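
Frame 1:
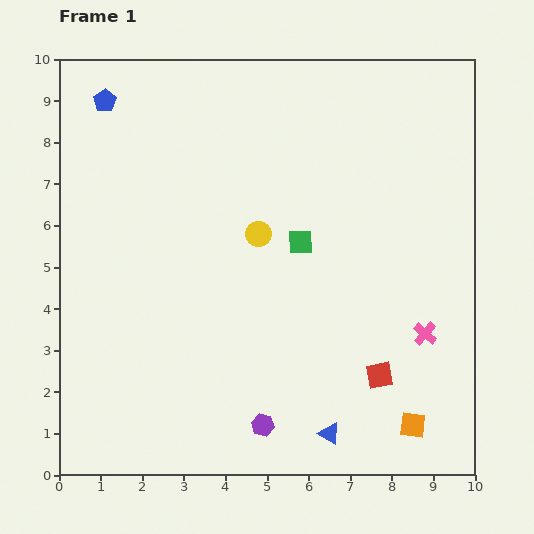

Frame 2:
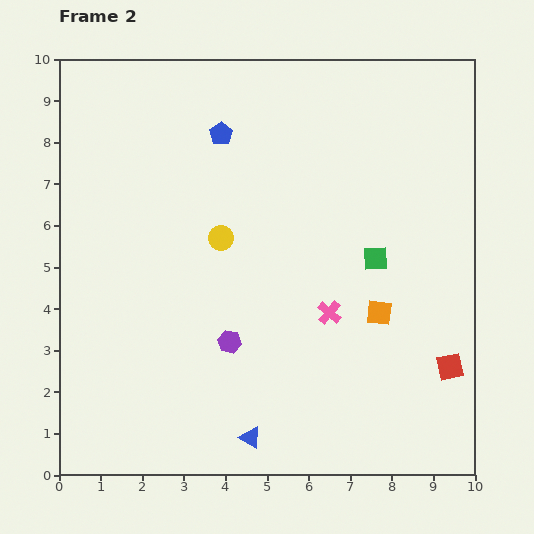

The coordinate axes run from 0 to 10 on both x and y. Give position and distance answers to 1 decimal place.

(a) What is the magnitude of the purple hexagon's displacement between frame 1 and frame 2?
2.2

The purple hexagon moved from (4.9, 1.2) to (4.1, 3.2), a distance of √(0.8² + 2.0²) ≈ 2.2.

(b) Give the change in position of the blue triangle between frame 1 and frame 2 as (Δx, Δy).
(-1.9, -0.1)

The blue triangle was at (6.5, 1.0) in frame 1 and (4.6, 0.9) in frame 2.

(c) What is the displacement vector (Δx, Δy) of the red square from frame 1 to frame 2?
(1.7, 0.2)

The red square was at (7.7, 2.4) in frame 1 and (9.4, 2.6) in frame 2.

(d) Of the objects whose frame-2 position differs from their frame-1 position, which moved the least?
the yellow circle

(moved 0.9)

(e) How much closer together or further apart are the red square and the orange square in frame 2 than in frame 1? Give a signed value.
+0.7

Distance in frame 1: 1.4. Distance in frame 2: 2.1.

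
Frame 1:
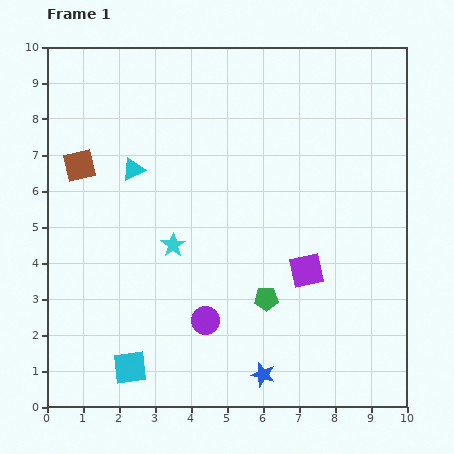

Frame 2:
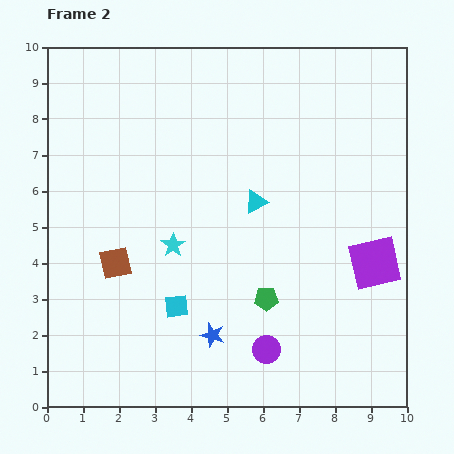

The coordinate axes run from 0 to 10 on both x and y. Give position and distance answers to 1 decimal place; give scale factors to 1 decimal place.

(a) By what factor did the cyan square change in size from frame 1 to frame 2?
0.7×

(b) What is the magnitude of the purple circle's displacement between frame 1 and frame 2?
1.9

The purple circle moved from (4.4, 2.4) to (6.1, 1.6), a distance of √(1.7² + 0.8²) ≈ 1.9.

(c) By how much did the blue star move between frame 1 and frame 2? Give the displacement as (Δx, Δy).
(-1.4, 1.1)

The blue star was at (6.0, 0.9) in frame 1 and (4.6, 2.0) in frame 2.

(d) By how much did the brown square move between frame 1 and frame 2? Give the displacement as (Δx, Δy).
(1.0, -2.7)

The brown square was at (0.9, 6.7) in frame 1 and (1.9, 4.0) in frame 2.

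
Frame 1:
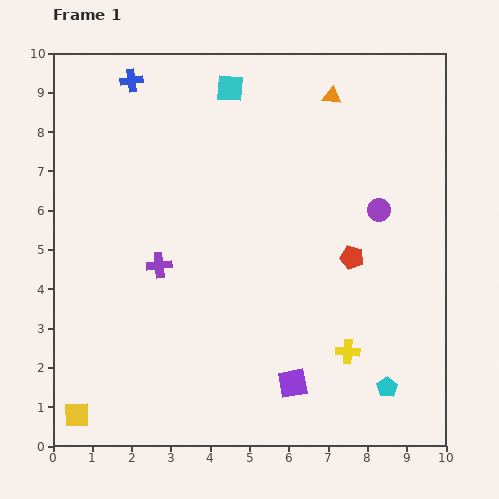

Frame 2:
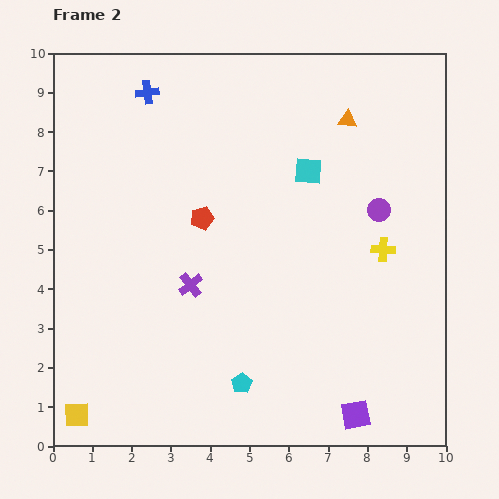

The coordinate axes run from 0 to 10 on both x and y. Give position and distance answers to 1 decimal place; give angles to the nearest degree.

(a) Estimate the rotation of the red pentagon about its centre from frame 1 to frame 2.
29° counter-clockwise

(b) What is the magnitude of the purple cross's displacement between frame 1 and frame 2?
0.9

The purple cross moved from (2.7, 4.6) to (3.5, 4.1), a distance of √(0.8² + 0.5²) ≈ 0.9.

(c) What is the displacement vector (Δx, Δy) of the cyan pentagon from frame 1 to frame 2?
(-3.7, 0.1)

The cyan pentagon was at (8.5, 1.5) in frame 1 and (4.8, 1.6) in frame 2.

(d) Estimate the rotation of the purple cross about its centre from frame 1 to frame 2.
33° counter-clockwise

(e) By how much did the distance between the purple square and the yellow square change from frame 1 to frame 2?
+1.5

Distance in frame 1: 5.6. Distance in frame 2: 7.1.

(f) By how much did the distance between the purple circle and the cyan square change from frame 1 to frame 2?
-2.8

Distance in frame 1: 4.9. Distance in frame 2: 2.1.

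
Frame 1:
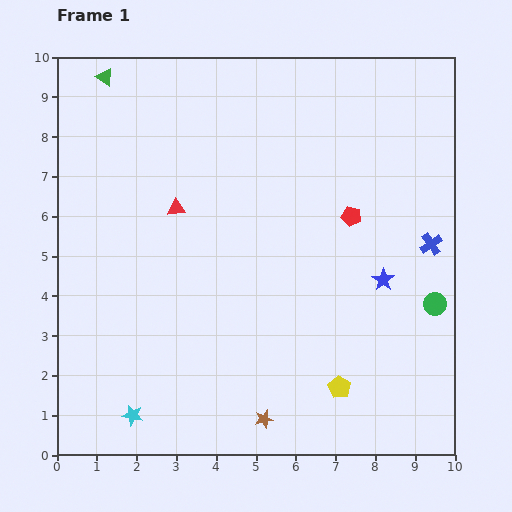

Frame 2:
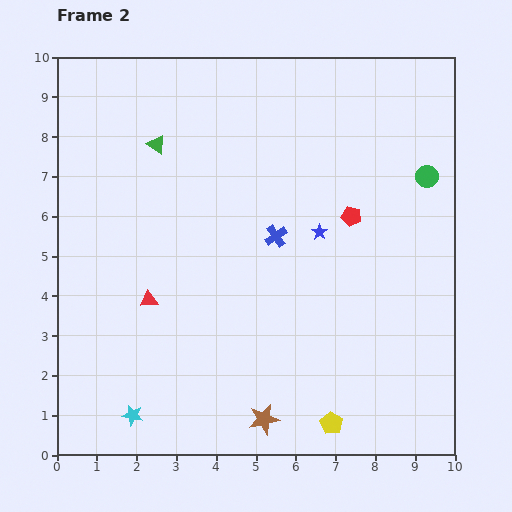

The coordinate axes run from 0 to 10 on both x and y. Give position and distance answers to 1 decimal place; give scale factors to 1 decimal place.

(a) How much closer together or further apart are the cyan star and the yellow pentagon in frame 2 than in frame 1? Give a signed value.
-0.2

Distance in frame 1: 5.2. Distance in frame 2: 5.0.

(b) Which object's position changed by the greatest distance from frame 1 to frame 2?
the blue cross

(moved 3.9; next 3.2)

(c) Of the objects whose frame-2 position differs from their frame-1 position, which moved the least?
the yellow pentagon

(moved 0.9)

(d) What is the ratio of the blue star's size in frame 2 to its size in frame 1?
0.7×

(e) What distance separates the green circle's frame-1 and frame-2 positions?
3.2

The green circle moved from (9.5, 3.8) to (9.3, 7.0), a distance of √(0.2² + 3.2²) ≈ 3.2.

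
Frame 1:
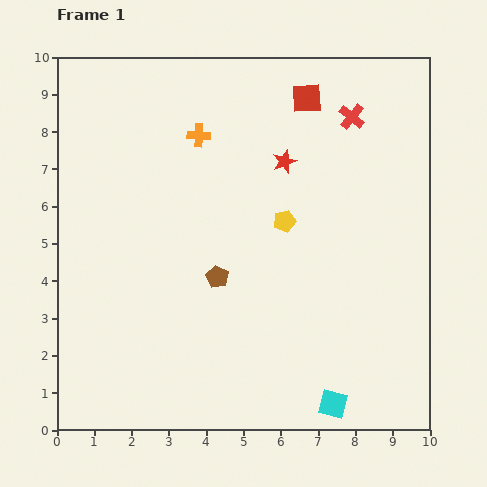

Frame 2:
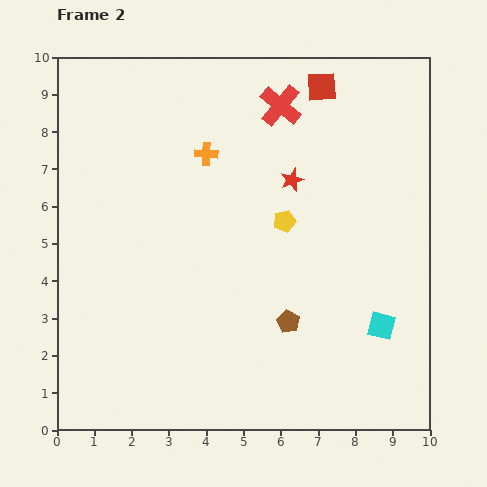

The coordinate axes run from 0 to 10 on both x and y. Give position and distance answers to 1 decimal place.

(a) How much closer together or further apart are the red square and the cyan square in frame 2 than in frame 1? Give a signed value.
-1.6

Distance in frame 1: 8.2. Distance in frame 2: 6.6.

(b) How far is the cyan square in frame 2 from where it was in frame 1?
2.5

The cyan square moved from (7.4, 0.7) to (8.7, 2.8), a distance of √(1.3² + 2.1²) ≈ 2.5.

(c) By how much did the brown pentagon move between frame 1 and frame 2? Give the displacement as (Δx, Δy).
(1.9, -1.2)

The brown pentagon was at (4.3, 4.1) in frame 1 and (6.2, 2.9) in frame 2.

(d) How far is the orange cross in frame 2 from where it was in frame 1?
0.5

The orange cross moved from (3.8, 7.9) to (4.0, 7.4), a distance of √(0.2² + 0.5²) ≈ 0.5.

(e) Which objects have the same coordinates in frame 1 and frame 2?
the yellow pentagon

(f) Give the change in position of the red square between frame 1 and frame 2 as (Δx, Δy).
(0.4, 0.3)

The red square was at (6.7, 8.9) in frame 1 and (7.1, 9.2) in frame 2.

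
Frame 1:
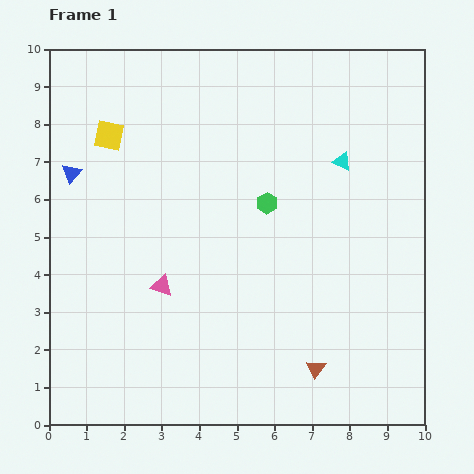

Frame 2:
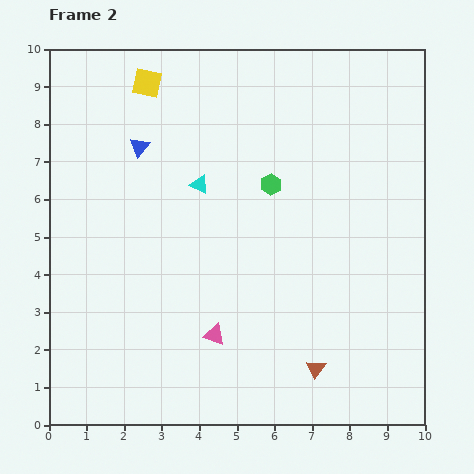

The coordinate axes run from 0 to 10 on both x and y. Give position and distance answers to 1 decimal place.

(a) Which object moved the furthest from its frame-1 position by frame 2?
the cyan triangle

(moved 3.8; next 1.9)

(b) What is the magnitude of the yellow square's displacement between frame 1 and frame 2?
1.7

The yellow square moved from (1.6, 7.7) to (2.6, 9.1), a distance of √(1.0² + 1.4²) ≈ 1.7.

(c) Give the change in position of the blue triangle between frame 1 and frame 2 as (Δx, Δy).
(1.8, 0.7)

The blue triangle was at (0.6, 6.7) in frame 1 and (2.4, 7.4) in frame 2.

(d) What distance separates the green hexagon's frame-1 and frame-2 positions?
0.5

The green hexagon moved from (5.8, 5.9) to (5.9, 6.4), a distance of √(0.1² + 0.5²) ≈ 0.5.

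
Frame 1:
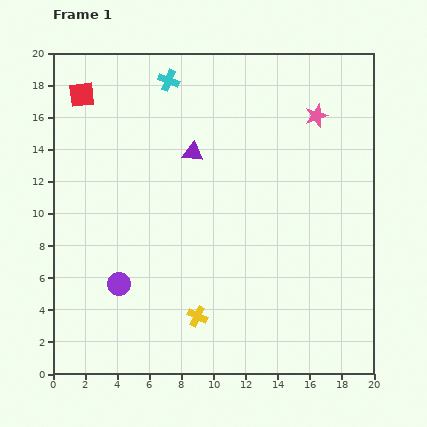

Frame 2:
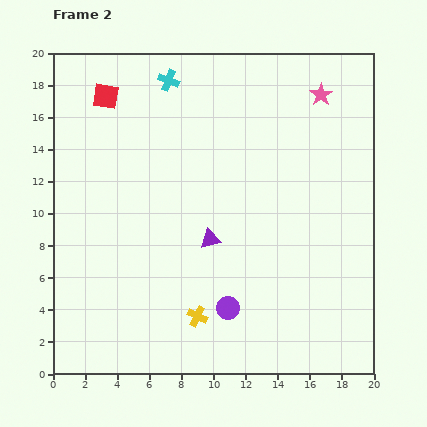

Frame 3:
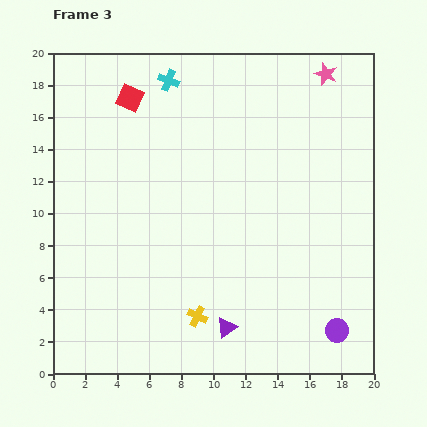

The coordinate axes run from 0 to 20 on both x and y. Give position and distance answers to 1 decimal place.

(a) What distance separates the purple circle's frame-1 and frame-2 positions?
7.0

The purple circle moved from (4.1, 5.6) to (10.9, 4.1), a distance of √(6.8² + 1.5²) ≈ 7.0.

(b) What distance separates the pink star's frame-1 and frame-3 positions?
2.7

The pink star moved from (16.4, 16.1) to (17.0, 18.7), a distance of √(0.6² + 2.6²) ≈ 2.7.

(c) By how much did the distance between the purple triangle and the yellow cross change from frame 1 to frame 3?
-8.3

Distance in frame 1: 10.2. Distance in frame 3: 1.9.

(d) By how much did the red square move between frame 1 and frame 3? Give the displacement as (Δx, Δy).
(3.0, -0.2)

The red square was at (1.8, 17.4) in frame 1 and (4.8, 17.2) in frame 3.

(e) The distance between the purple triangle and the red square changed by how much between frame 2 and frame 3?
+4.5

Distance in frame 2: 11.0. Distance in frame 3: 15.5.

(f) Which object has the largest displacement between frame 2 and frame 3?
the purple circle

(moved 6.9; next 5.6)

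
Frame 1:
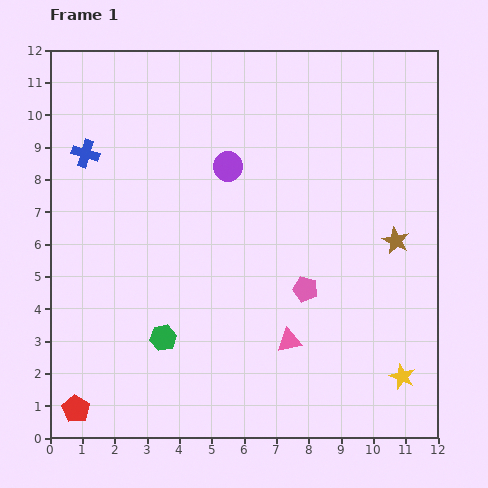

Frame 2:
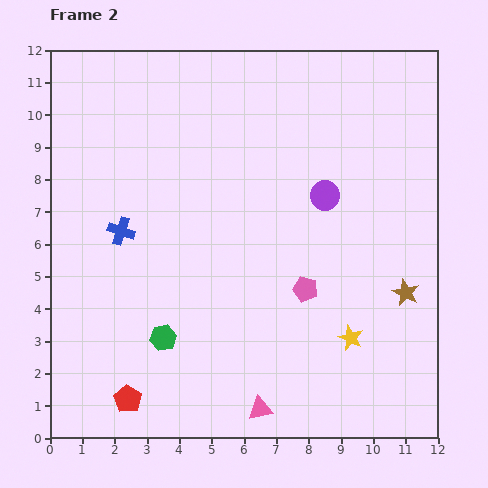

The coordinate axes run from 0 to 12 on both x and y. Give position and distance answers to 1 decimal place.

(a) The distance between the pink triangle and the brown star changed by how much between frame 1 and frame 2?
+1.3

Distance in frame 1: 4.5. Distance in frame 2: 5.8.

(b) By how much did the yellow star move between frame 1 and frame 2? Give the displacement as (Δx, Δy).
(-1.6, 1.2)

The yellow star was at (10.9, 1.9) in frame 1 and (9.3, 3.1) in frame 2.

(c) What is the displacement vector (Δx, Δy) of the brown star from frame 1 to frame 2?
(0.3, -1.6)

The brown star was at (10.7, 6.1) in frame 1 and (11.0, 4.5) in frame 2.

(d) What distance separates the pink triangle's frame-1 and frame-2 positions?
2.3

The pink triangle moved from (7.4, 3.0) to (6.5, 0.9), a distance of √(0.9² + 2.1²) ≈ 2.3.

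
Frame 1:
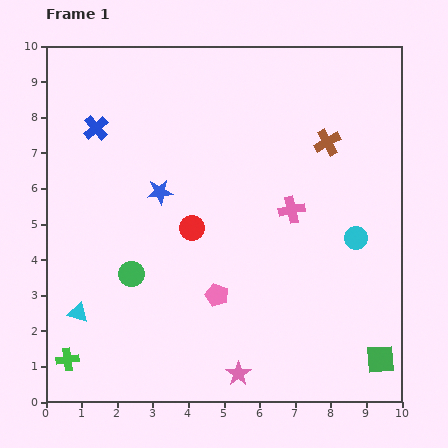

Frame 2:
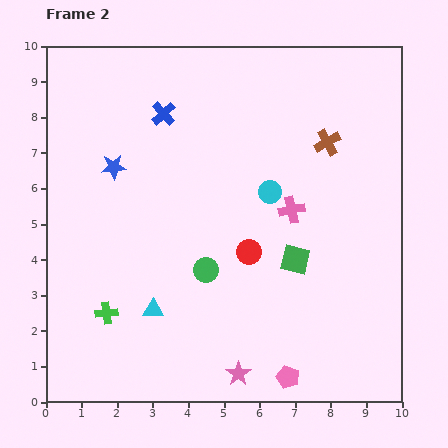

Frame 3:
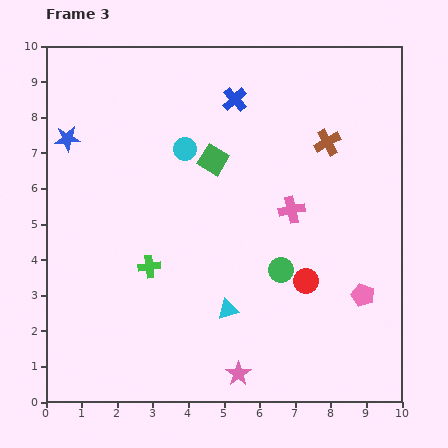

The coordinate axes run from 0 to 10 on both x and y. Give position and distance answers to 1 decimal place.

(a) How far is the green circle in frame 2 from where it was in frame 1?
2.1

The green circle moved from (2.4, 3.6) to (4.5, 3.7), a distance of √(2.1² + 0.1²) ≈ 2.1.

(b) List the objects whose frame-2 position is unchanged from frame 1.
the brown cross, the pink star, the pink cross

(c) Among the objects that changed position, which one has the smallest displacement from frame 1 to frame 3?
the blue star

(moved 3.0)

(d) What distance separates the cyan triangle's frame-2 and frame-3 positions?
2.1

The cyan triangle moved from (3.0, 2.6) to (5.1, 2.6), a distance of √(2.1² + 0.0²) ≈ 2.1.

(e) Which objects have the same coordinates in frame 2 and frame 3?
the brown cross, the pink star, the pink cross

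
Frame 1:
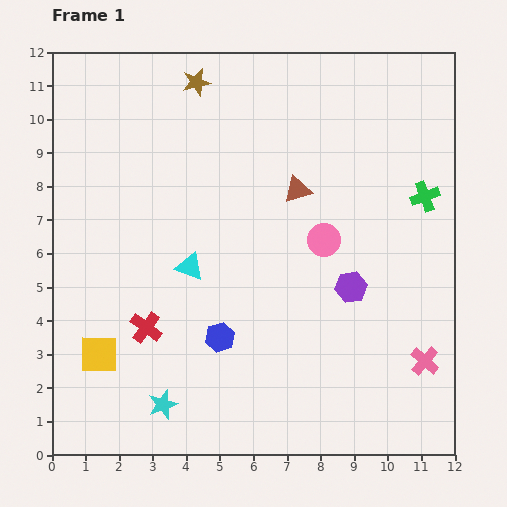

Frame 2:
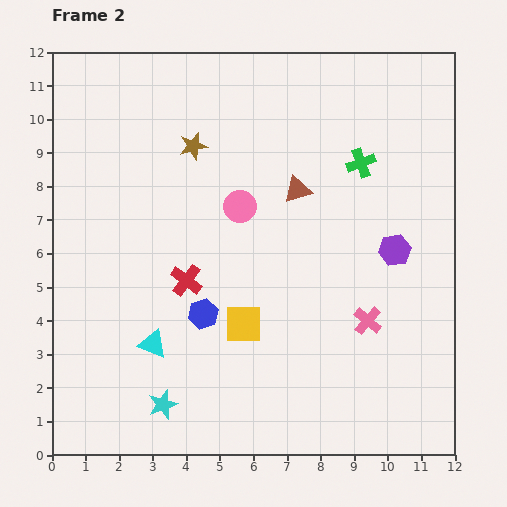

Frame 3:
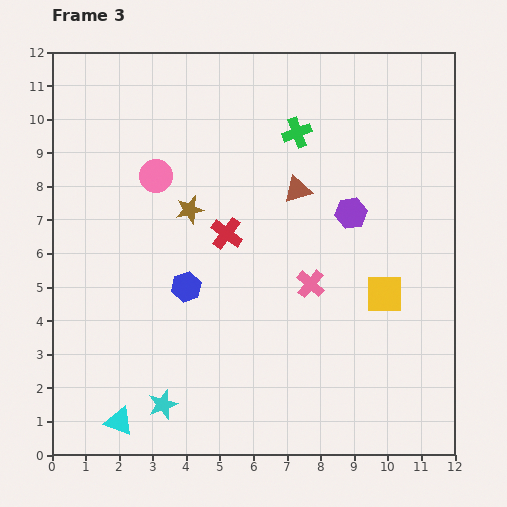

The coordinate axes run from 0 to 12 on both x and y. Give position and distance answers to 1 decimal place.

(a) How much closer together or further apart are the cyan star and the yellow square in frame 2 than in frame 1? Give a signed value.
+1.0

Distance in frame 1: 2.4. Distance in frame 2: 3.4.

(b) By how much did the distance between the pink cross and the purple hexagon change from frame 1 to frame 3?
-0.7

Distance in frame 1: 3.1. Distance in frame 3: 2.4.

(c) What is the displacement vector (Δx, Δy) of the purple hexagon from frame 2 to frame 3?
(-1.3, 1.1)

The purple hexagon was at (10.2, 6.1) in frame 2 and (8.9, 7.2) in frame 3.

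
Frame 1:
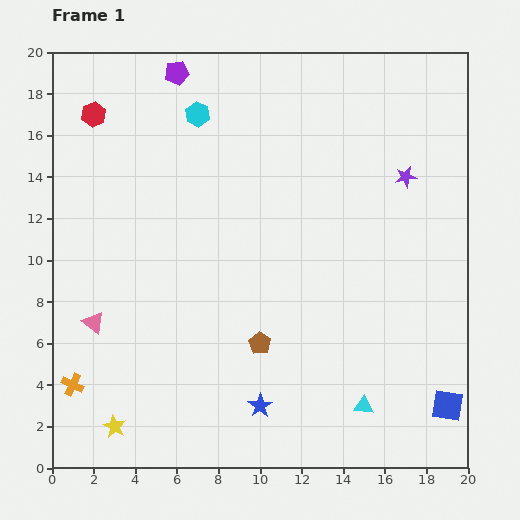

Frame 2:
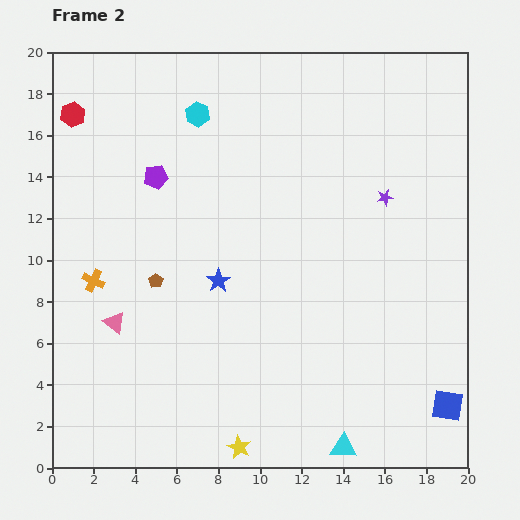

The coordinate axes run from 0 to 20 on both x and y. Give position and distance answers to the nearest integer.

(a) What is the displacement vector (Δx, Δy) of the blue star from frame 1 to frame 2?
(-2, 6)

The blue star was at (10, 3) in frame 1 and (8, 9) in frame 2.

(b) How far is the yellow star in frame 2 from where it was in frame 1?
6

The yellow star moved from (3, 2) to (9, 1), a distance of √(6² + 1²) ≈ 6.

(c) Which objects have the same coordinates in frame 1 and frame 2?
the cyan hexagon, the blue square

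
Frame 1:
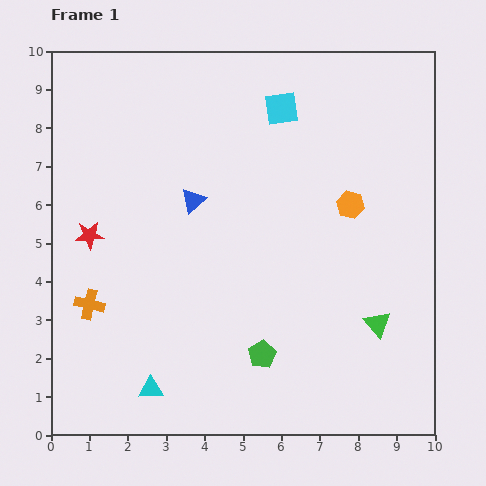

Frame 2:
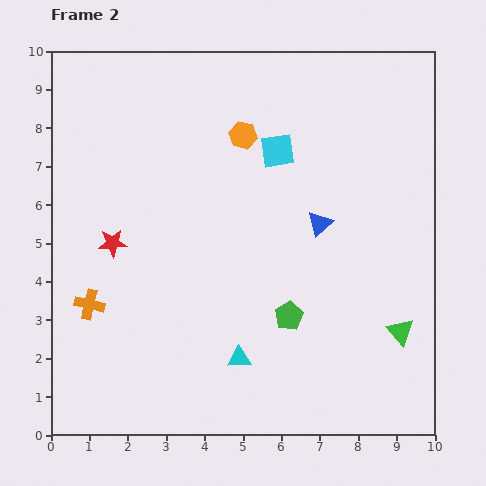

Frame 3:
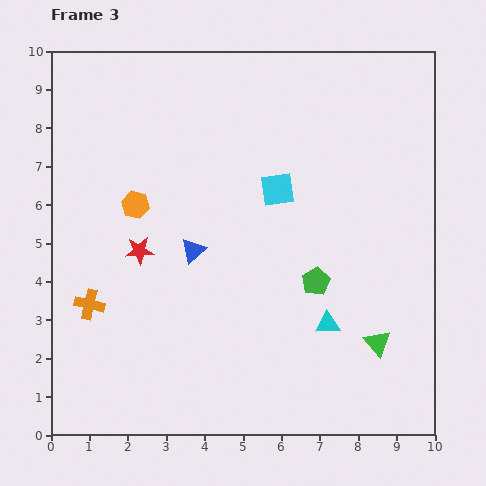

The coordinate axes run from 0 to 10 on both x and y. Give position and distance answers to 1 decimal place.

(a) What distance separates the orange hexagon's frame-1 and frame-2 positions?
3.3

The orange hexagon moved from (7.8, 6.0) to (5.0, 7.8), a distance of √(2.8² + 1.8²) ≈ 3.3.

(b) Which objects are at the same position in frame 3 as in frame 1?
the orange cross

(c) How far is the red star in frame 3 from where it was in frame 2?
0.7

The red star moved from (1.6, 5.0) to (2.3, 4.8), a distance of √(0.7² + 0.2²) ≈ 0.7.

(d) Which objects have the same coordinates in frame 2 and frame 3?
the orange cross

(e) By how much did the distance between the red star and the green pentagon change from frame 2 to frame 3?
-0.3

Distance in frame 2: 5.0. Distance in frame 3: 4.7.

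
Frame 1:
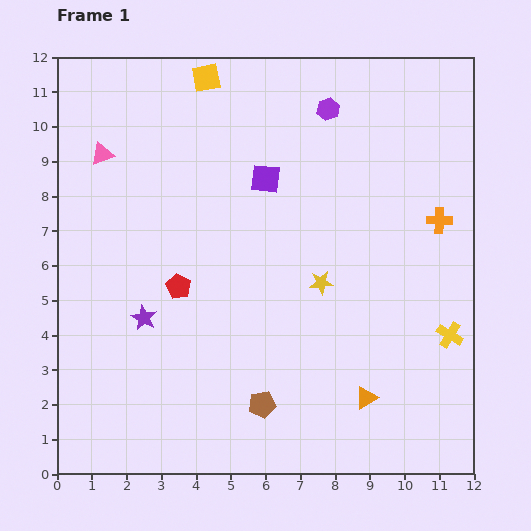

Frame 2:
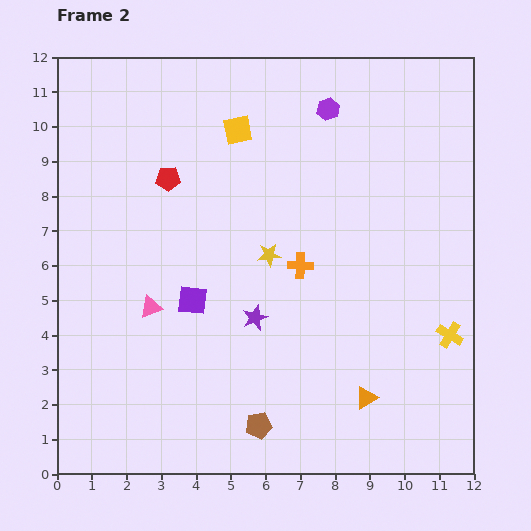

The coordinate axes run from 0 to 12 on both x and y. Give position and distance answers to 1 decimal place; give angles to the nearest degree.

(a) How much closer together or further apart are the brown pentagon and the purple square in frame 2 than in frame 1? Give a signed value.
-2.4

Distance in frame 1: 6.5. Distance in frame 2: 4.1.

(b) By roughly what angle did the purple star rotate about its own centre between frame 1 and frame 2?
22° clockwise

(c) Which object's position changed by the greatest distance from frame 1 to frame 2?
the pink triangle

(moved 4.6; next 4.2)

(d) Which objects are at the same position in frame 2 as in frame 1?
the orange triangle, the purple hexagon, the yellow cross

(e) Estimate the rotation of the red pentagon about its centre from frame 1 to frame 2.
30° counter-clockwise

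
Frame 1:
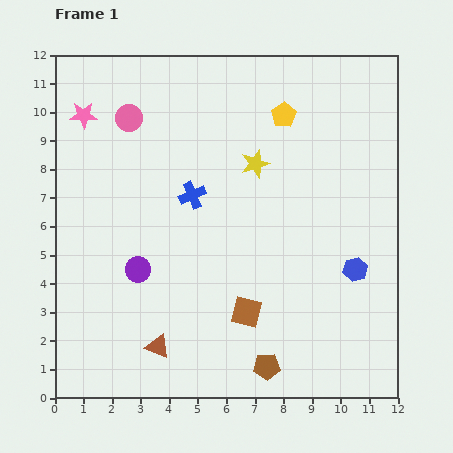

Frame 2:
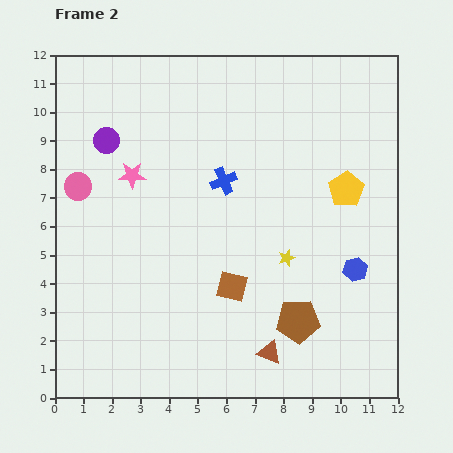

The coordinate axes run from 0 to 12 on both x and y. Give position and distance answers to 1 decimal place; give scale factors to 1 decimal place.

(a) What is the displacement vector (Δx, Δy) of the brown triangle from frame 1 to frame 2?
(3.9, -0.2)

The brown triangle was at (3.6, 1.8) in frame 1 and (7.5, 1.6) in frame 2.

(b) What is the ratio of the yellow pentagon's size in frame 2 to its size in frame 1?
1.4×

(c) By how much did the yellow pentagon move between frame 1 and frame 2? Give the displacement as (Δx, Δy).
(2.2, -2.6)

The yellow pentagon was at (8.0, 9.9) in frame 1 and (10.2, 7.3) in frame 2.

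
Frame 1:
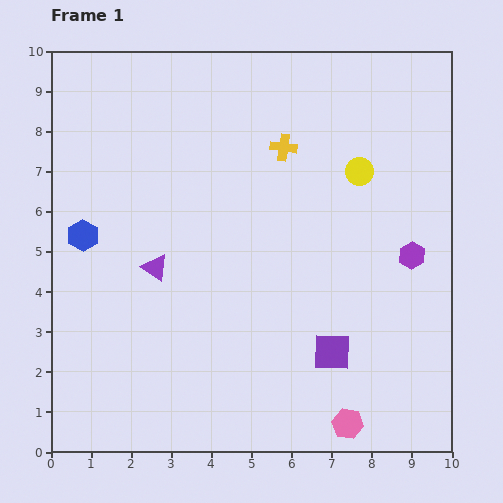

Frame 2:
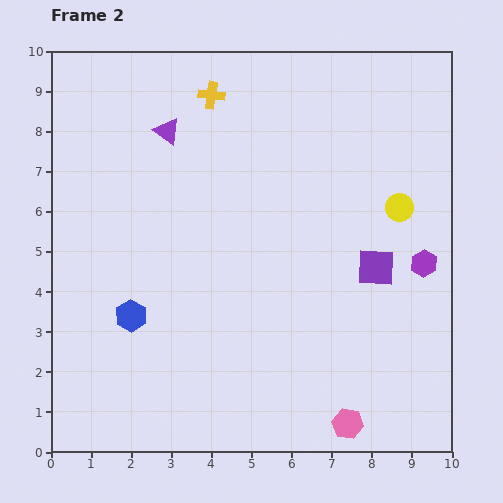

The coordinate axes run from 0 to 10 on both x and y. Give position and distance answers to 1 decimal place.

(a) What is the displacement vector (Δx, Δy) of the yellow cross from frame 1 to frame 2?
(-1.8, 1.3)

The yellow cross was at (5.8, 7.6) in frame 1 and (4.0, 8.9) in frame 2.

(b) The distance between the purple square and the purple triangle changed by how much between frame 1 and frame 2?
+1.3

Distance in frame 1: 4.9. Distance in frame 2: 6.2.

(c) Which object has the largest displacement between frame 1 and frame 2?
the purple triangle

(moved 3.4; next 2.4)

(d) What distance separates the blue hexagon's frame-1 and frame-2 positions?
2.3

The blue hexagon moved from (0.8, 5.4) to (2.0, 3.4), a distance of √(1.2² + 2.0²) ≈ 2.3.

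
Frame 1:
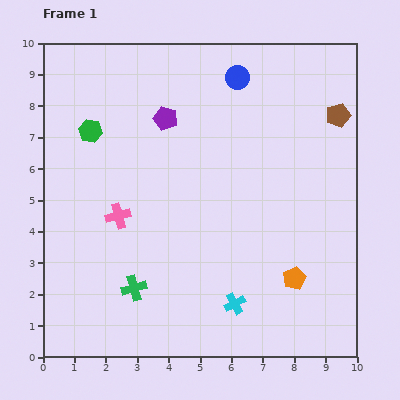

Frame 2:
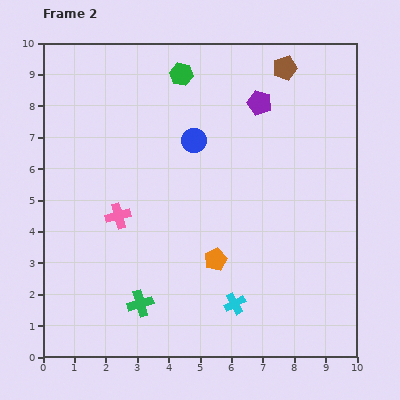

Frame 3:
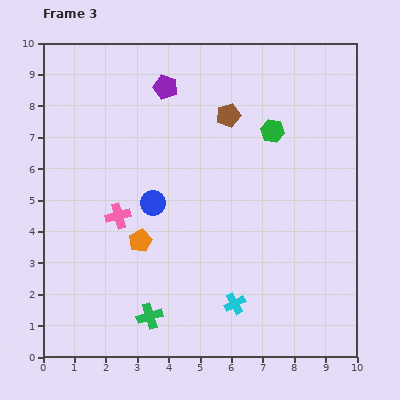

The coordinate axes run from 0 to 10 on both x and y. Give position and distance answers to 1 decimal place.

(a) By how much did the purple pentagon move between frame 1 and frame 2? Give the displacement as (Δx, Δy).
(3.0, 0.5)

The purple pentagon was at (3.9, 7.6) in frame 1 and (6.9, 8.1) in frame 2.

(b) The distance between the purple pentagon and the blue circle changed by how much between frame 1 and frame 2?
-0.2

Distance in frame 1: 2.6. Distance in frame 2: 2.4.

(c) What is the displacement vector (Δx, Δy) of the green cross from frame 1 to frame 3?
(0.5, -0.9)

The green cross was at (2.9, 2.2) in frame 1 and (3.4, 1.3) in frame 3.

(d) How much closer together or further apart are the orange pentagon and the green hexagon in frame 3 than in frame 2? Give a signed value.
-0.5

Distance in frame 2: 6.0. Distance in frame 3: 5.5.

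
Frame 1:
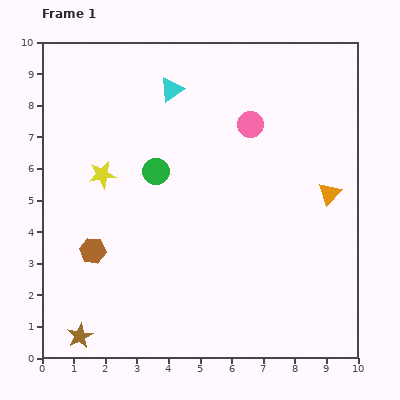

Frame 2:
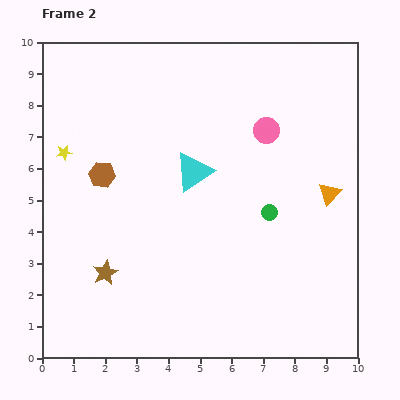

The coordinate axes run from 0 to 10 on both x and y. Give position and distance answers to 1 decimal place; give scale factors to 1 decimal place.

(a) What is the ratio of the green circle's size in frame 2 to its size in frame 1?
0.6×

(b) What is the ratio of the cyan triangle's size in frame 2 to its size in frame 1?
1.6×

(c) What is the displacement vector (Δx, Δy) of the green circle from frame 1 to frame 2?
(3.6, -1.3)

The green circle was at (3.6, 5.9) in frame 1 and (7.2, 4.6) in frame 2.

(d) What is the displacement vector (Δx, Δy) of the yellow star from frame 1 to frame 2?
(-1.2, 0.7)

The yellow star was at (1.9, 5.8) in frame 1 and (0.7, 6.5) in frame 2.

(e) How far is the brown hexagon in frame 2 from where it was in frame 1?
2.4

The brown hexagon moved from (1.6, 3.4) to (1.9, 5.8), a distance of √(0.3² + 2.4²) ≈ 2.4.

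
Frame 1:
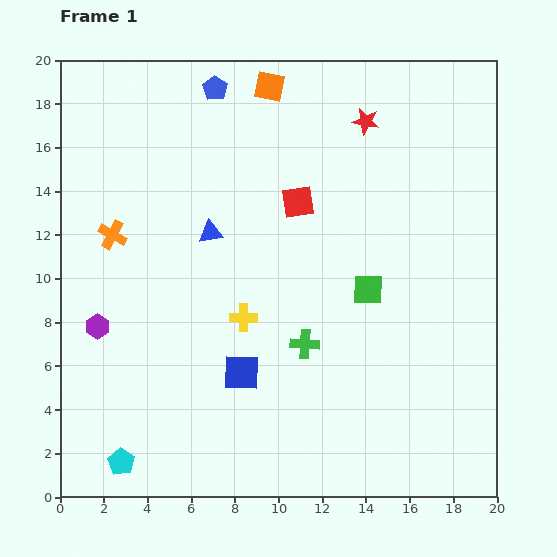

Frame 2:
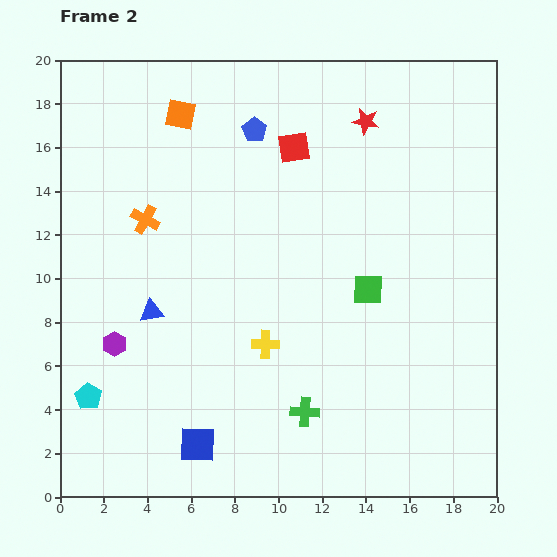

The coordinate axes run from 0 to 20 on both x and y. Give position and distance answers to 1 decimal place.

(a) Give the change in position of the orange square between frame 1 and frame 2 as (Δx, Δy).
(-4.1, -1.3)

The orange square was at (9.6, 18.8) in frame 1 and (5.5, 17.5) in frame 2.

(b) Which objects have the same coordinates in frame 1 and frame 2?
the green square, the red star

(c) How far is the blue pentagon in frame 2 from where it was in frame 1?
2.6

The blue pentagon moved from (7.1, 18.7) to (8.9, 16.8), a distance of √(1.8² + 1.9²) ≈ 2.6.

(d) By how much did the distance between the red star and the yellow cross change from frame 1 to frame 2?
+0.6

Distance in frame 1: 10.6. Distance in frame 2: 11.2.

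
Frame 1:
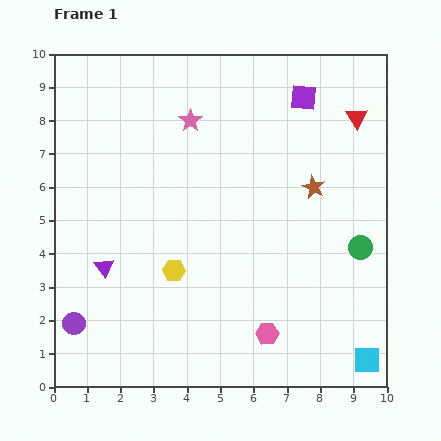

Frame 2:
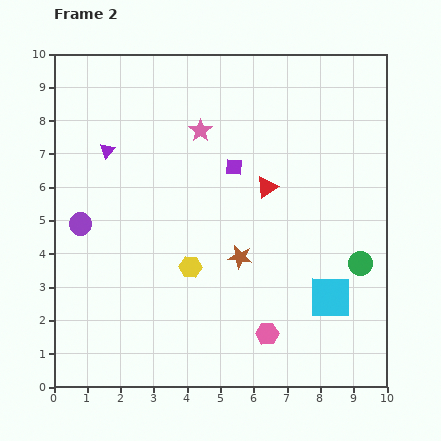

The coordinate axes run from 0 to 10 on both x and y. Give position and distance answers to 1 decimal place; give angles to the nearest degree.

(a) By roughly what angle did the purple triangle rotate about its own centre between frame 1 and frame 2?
17° clockwise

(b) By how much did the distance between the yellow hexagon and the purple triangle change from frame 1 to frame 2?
+2.2

Distance in frame 1: 2.1. Distance in frame 2: 4.3.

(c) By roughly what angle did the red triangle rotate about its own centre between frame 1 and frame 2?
29° clockwise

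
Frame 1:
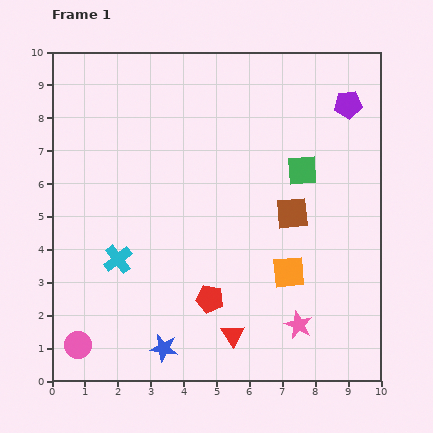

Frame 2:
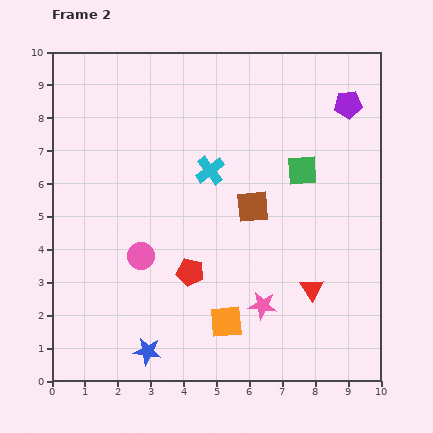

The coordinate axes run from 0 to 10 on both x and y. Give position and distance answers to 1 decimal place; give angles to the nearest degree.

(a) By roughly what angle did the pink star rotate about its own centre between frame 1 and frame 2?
18° counter-clockwise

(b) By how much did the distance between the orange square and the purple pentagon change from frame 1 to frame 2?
+2.2

Distance in frame 1: 5.4. Distance in frame 2: 7.6.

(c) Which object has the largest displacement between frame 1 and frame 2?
the cyan cross

(moved 3.9; next 3.3)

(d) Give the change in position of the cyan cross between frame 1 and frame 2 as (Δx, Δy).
(2.8, 2.7)

The cyan cross was at (2.0, 3.7) in frame 1 and (4.8, 6.4) in frame 2.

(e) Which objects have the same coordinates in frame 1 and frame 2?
the purple pentagon, the green square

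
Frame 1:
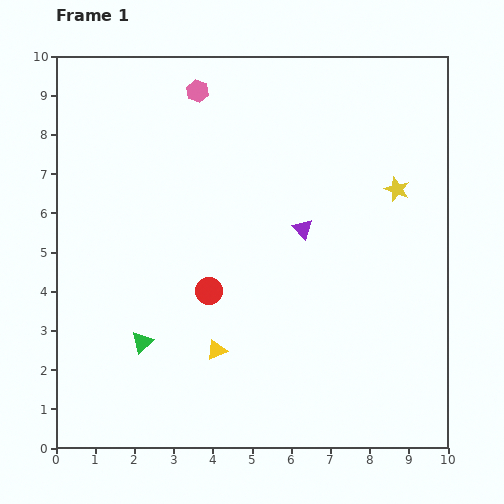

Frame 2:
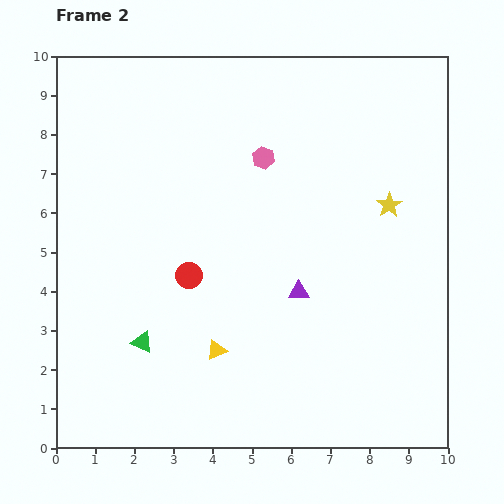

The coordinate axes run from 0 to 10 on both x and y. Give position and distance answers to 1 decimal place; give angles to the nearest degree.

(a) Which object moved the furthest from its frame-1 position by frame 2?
the pink hexagon

(moved 2.4; next 1.6)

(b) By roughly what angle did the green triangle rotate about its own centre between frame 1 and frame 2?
52° counter-clockwise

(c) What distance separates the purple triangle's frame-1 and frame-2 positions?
1.6

The purple triangle moved from (6.3, 5.6) to (6.2, 4.0), a distance of √(0.1² + 1.6²) ≈ 1.6.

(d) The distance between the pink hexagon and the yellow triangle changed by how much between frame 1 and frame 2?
-1.6

Distance in frame 1: 6.6. Distance in frame 2: 5.0.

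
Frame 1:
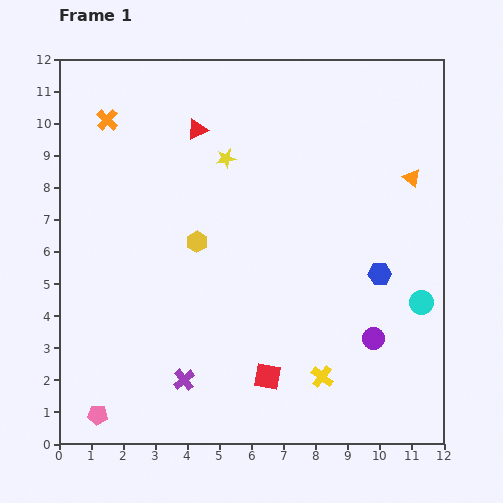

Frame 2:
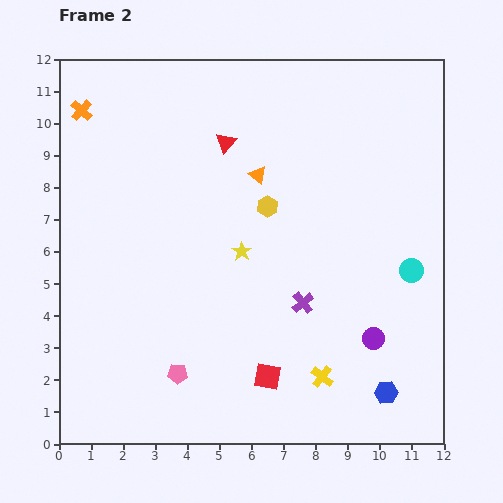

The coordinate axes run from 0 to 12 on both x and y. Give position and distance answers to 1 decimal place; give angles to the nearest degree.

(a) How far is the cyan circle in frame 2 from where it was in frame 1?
1.0

The cyan circle moved from (11.3, 4.4) to (11.0, 5.4), a distance of √(0.3² + 1.0²) ≈ 1.0.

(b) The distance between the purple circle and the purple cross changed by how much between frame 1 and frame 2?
-3.5

Distance in frame 1: 6.0. Distance in frame 2: 2.5.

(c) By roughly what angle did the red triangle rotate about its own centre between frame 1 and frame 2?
20° counter-clockwise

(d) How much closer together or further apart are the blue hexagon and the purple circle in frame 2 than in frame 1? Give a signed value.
-0.3

Distance in frame 1: 2.0. Distance in frame 2: 1.7.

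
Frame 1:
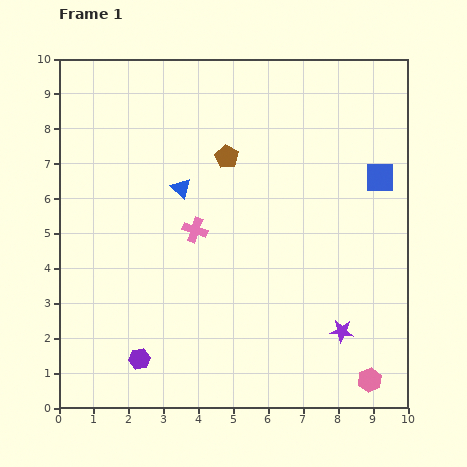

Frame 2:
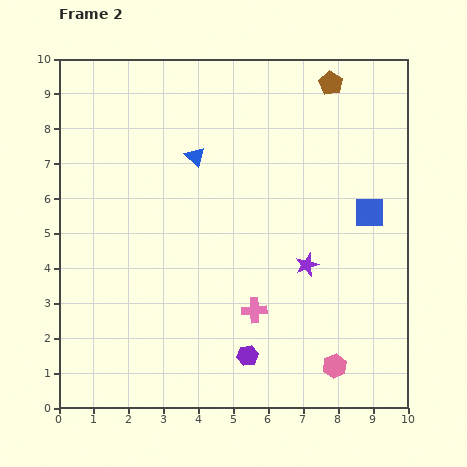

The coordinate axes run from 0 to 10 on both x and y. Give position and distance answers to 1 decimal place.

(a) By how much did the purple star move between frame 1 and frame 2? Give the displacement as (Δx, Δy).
(-1.0, 1.9)

The purple star was at (8.1, 2.2) in frame 1 and (7.1, 4.1) in frame 2.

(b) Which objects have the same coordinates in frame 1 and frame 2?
none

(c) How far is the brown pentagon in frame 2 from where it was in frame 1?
3.7

The brown pentagon moved from (4.8, 7.2) to (7.8, 9.3), a distance of √(3.0² + 2.1²) ≈ 3.7.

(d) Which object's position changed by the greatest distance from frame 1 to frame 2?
the brown pentagon

(moved 3.7; next 3.1)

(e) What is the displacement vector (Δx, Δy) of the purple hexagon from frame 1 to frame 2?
(3.1, 0.1)

The purple hexagon was at (2.3, 1.4) in frame 1 and (5.4, 1.5) in frame 2.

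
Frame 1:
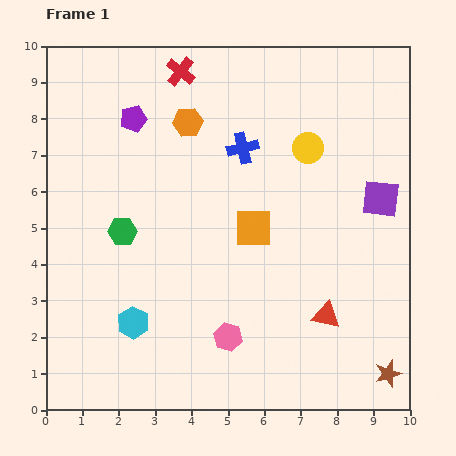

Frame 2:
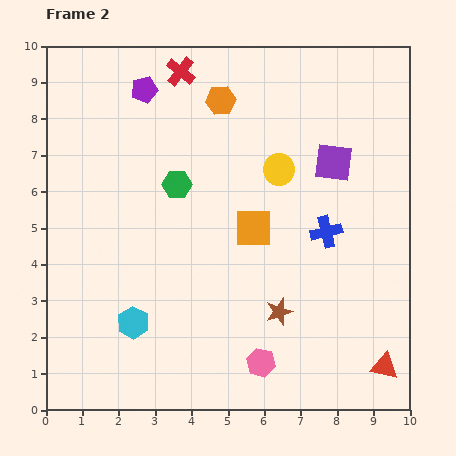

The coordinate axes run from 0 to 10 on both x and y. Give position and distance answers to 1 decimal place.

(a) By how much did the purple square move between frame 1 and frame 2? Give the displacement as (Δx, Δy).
(-1.3, 1.0)

The purple square was at (9.2, 5.8) in frame 1 and (7.9, 6.8) in frame 2.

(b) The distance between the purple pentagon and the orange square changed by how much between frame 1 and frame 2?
+0.3

Distance in frame 1: 4.5. Distance in frame 2: 4.8.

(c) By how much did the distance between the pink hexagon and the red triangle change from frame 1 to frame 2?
+0.6

Distance in frame 1: 2.8. Distance in frame 2: 3.4.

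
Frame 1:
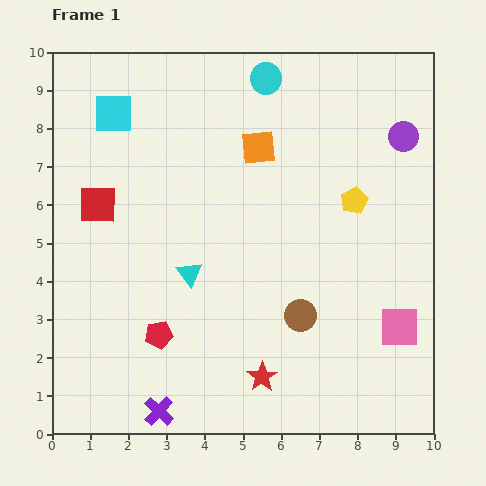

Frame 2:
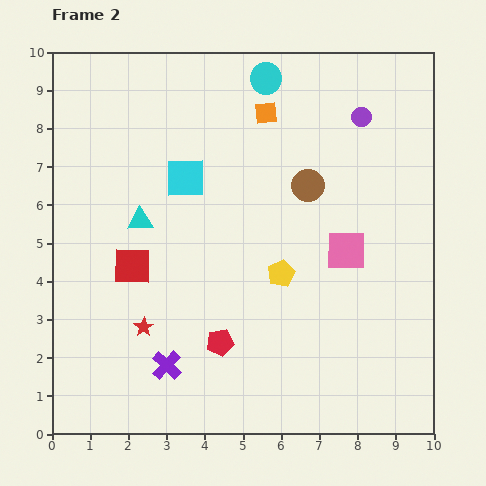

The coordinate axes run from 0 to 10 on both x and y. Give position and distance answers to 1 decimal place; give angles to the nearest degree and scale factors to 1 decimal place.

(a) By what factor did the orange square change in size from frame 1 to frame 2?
0.7×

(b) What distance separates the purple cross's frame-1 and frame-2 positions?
1.2

The purple cross moved from (2.8, 0.6) to (3.0, 1.8), a distance of √(0.2² + 1.2²) ≈ 1.2.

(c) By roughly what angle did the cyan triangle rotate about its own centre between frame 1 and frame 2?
55° counter-clockwise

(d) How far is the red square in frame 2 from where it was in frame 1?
1.8

The red square moved from (1.2, 6.0) to (2.1, 4.4), a distance of √(0.9² + 1.6²) ≈ 1.8.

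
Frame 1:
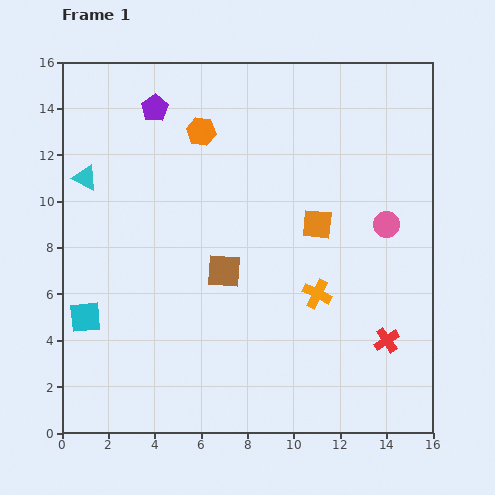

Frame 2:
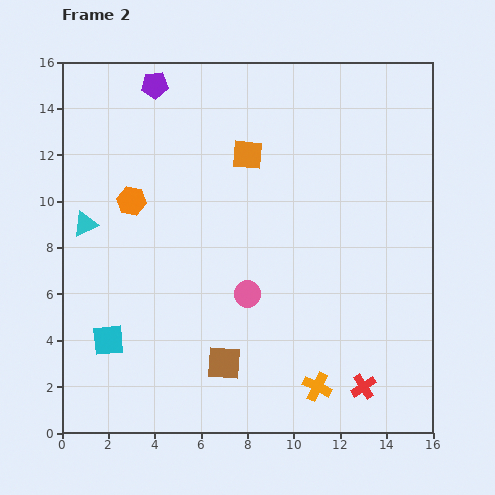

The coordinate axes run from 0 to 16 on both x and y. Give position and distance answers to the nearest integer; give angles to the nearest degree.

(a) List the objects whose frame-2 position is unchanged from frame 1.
none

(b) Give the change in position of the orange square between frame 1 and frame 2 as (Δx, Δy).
(-3, 3)

The orange square was at (11, 9) in frame 1 and (8, 12) in frame 2.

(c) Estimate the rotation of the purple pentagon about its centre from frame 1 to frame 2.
30° clockwise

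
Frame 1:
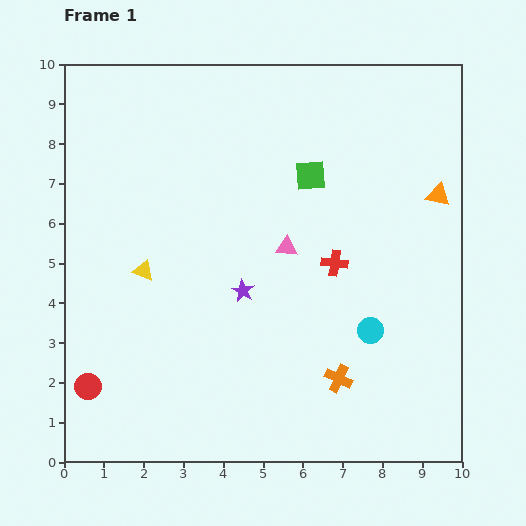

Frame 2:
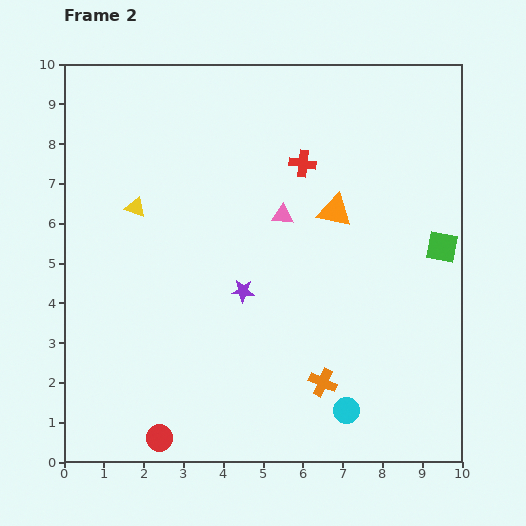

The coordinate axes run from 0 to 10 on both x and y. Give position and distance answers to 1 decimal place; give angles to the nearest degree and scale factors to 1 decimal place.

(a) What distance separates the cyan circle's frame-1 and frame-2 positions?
2.1

The cyan circle moved from (7.7, 3.3) to (7.1, 1.3), a distance of √(0.6² + 2.0²) ≈ 2.1.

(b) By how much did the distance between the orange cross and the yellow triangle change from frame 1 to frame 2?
+0.8

Distance in frame 1: 5.6. Distance in frame 2: 6.4.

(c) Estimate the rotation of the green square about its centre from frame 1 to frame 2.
16° clockwise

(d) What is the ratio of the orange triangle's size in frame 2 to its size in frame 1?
1.4×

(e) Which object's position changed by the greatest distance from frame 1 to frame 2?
the green square

(moved 3.8; next 2.6)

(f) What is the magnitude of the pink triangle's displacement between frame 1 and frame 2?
0.8

The pink triangle moved from (5.6, 5.4) to (5.5, 6.2), a distance of √(0.1² + 0.8²) ≈ 0.8.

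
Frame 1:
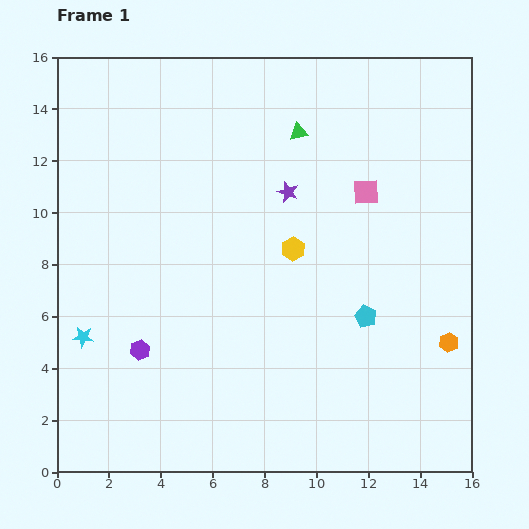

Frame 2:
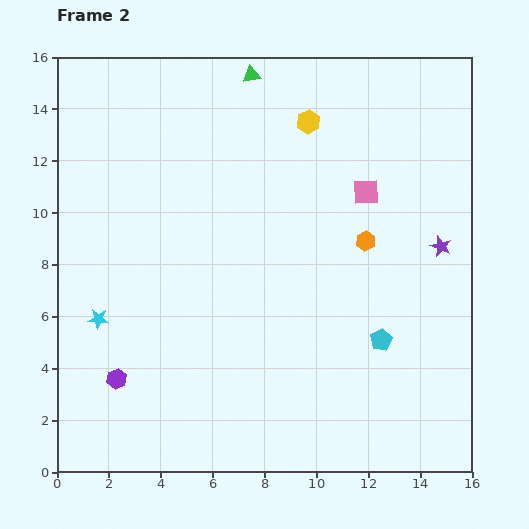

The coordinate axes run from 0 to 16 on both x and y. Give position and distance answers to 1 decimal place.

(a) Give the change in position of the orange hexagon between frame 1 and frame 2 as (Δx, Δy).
(-3.2, 3.9)

The orange hexagon was at (15.1, 5.0) in frame 1 and (11.9, 8.9) in frame 2.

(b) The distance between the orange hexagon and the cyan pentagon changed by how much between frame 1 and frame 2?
+0.4

Distance in frame 1: 3.4. Distance in frame 2: 3.8.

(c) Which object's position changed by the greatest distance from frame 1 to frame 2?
the purple star

(moved 6.3; next 5.0)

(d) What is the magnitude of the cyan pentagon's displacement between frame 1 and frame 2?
1.1

The cyan pentagon moved from (11.9, 6.0) to (12.5, 5.1), a distance of √(0.6² + 0.9²) ≈ 1.1.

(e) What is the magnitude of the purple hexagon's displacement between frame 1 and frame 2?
1.4

The purple hexagon moved from (3.2, 4.7) to (2.3, 3.6), a distance of √(0.9² + 1.1²) ≈ 1.4.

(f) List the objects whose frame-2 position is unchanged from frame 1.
the pink square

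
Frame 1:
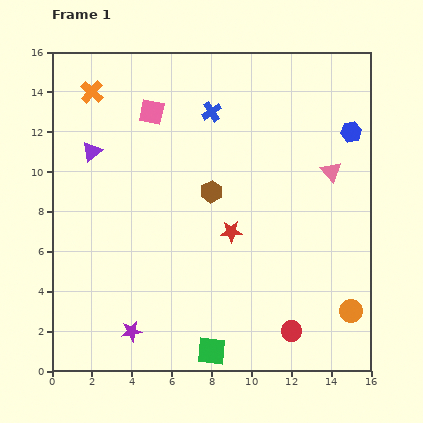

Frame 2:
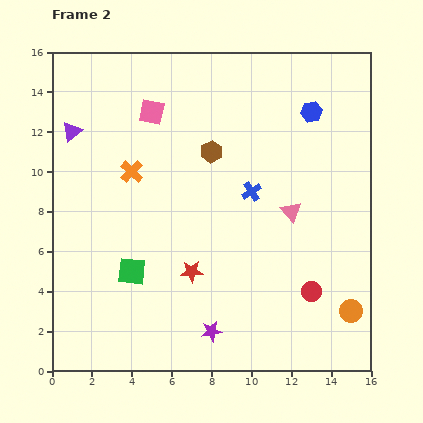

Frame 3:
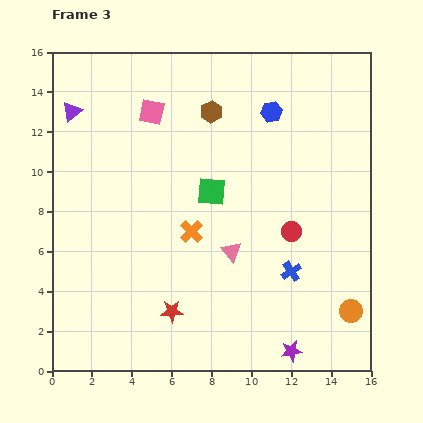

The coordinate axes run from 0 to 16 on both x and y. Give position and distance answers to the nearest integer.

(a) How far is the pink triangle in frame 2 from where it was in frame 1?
3

The pink triangle moved from (14, 10) to (12, 8), a distance of √(2² + 2²) ≈ 3.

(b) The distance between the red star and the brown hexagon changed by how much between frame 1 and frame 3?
+8

Distance in frame 1: 2. Distance in frame 3: 10.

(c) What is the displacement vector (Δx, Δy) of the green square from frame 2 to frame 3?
(4, 4)

The green square was at (4, 5) in frame 2 and (8, 9) in frame 3.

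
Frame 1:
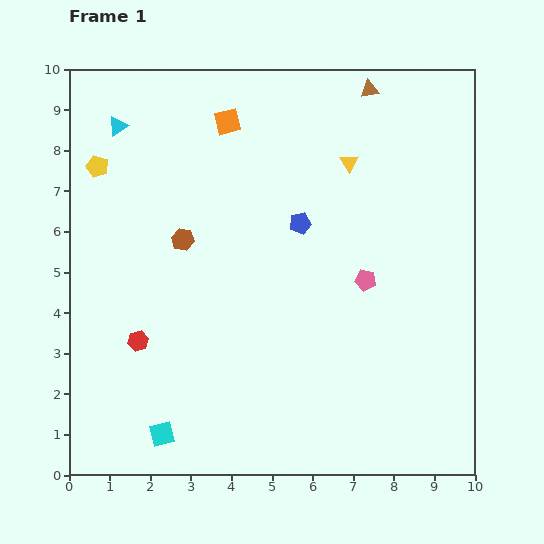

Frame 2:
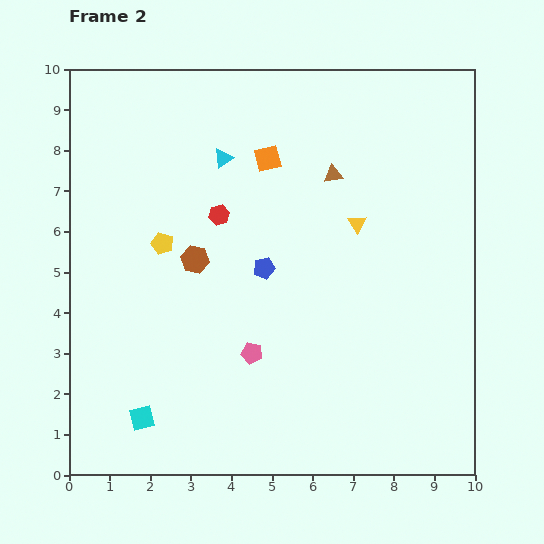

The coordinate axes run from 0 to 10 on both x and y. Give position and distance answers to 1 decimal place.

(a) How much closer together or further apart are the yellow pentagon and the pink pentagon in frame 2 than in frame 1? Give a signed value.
-3.7

Distance in frame 1: 7.2. Distance in frame 2: 3.5.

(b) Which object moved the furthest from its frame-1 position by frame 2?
the red hexagon

(moved 3.7; next 3.3)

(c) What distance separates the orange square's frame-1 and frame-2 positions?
1.3

The orange square moved from (3.9, 8.7) to (4.9, 7.8), a distance of √(1.0² + 0.9²) ≈ 1.3.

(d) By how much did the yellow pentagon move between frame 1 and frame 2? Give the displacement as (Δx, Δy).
(1.6, -1.9)

The yellow pentagon was at (0.7, 7.6) in frame 1 and (2.3, 5.7) in frame 2.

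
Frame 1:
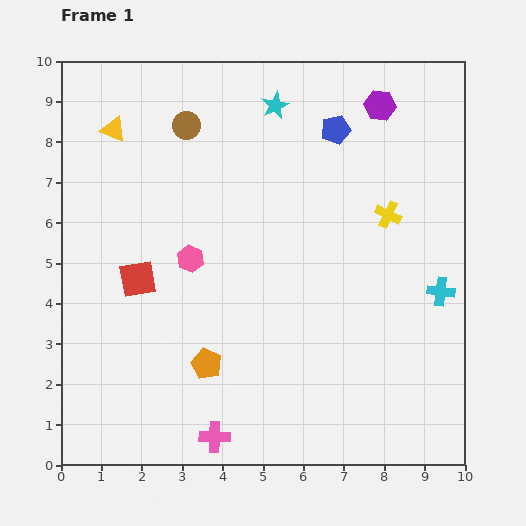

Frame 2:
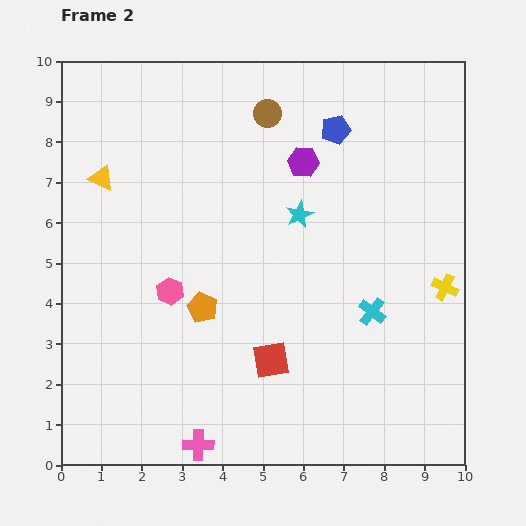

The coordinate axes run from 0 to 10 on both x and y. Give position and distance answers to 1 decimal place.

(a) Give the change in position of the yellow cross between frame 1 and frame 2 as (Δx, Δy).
(1.4, -1.8)

The yellow cross was at (8.1, 6.2) in frame 1 and (9.5, 4.4) in frame 2.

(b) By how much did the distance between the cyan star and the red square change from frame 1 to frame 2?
-1.8

Distance in frame 1: 5.5. Distance in frame 2: 3.7.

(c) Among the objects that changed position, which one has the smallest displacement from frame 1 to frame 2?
the pink cross

(moved 0.4)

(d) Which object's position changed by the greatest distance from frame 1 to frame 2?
the red square

(moved 3.9; next 2.8)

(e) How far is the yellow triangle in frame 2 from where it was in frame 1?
1.2

The yellow triangle moved from (1.3, 8.3) to (1.0, 7.1), a distance of √(0.3² + 1.2²) ≈ 1.2.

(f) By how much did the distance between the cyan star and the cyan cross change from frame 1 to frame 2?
-3.2

Distance in frame 1: 6.2. Distance in frame 2: 3.0.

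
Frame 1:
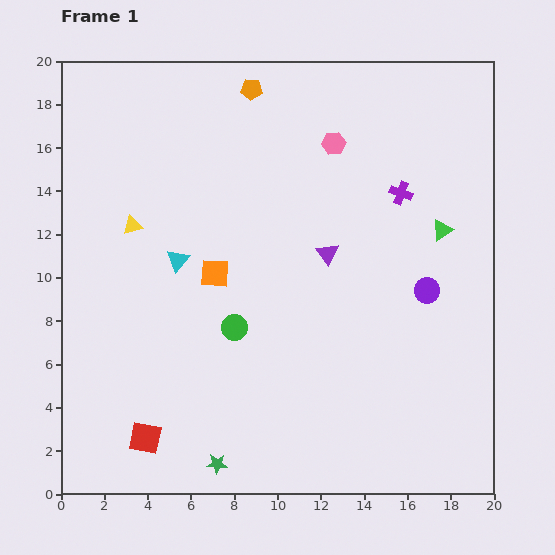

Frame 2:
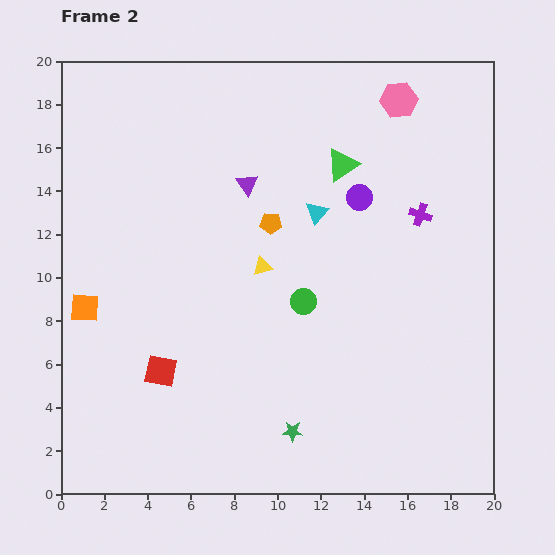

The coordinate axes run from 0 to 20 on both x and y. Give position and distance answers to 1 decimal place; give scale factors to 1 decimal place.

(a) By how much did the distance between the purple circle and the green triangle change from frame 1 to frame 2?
-1.2

Distance in frame 1: 2.9. Distance in frame 2: 1.7.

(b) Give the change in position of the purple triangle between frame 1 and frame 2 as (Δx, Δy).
(-3.7, 3.2)

The purple triangle was at (12.3, 11.1) in frame 1 and (8.6, 14.3) in frame 2.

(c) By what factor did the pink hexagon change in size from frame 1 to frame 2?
1.6×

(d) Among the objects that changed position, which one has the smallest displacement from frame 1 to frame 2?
the purple cross

(moved 1.3)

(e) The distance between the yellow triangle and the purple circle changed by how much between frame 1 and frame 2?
-8.4

Distance in frame 1: 13.9. Distance in frame 2: 5.5.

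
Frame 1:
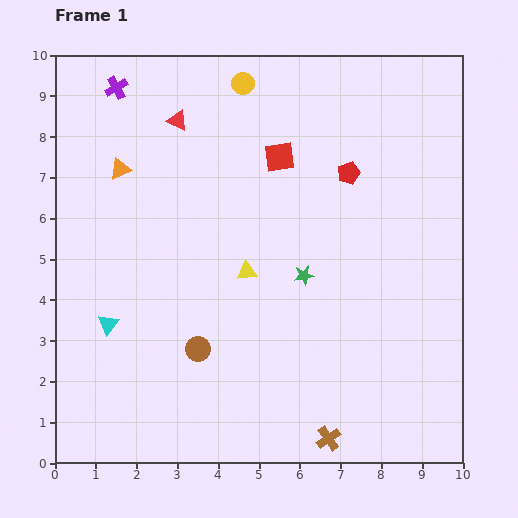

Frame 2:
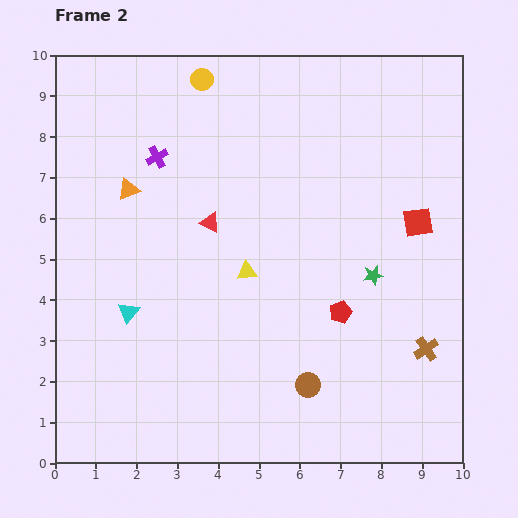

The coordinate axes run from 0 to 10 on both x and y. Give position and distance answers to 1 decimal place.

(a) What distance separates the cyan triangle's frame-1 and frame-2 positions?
0.6

The cyan triangle moved from (1.3, 3.4) to (1.8, 3.7), a distance of √(0.5² + 0.3²) ≈ 0.6.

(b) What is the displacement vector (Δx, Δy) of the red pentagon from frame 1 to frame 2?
(-0.2, -3.4)

The red pentagon was at (7.2, 7.1) in frame 1 and (7.0, 3.7) in frame 2.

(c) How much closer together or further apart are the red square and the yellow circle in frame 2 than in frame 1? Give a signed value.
+4.4

Distance in frame 1: 2.0. Distance in frame 2: 6.4.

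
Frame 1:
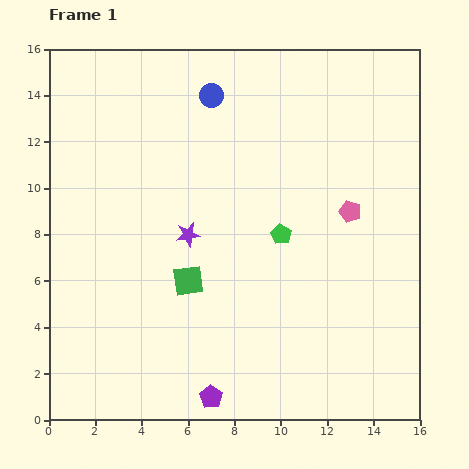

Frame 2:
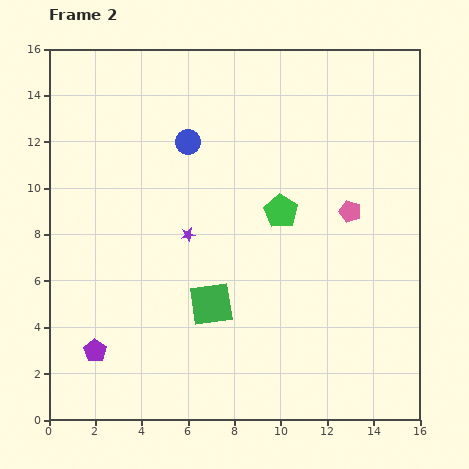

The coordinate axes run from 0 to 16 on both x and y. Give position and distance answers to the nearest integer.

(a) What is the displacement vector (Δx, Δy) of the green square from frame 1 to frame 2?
(1, -1)

The green square was at (6, 6) in frame 1 and (7, 5) in frame 2.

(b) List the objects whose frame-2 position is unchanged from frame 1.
the pink pentagon, the purple star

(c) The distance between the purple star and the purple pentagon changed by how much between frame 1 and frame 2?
-1

Distance in frame 1: 7. Distance in frame 2: 6.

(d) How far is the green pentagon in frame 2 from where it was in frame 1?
1

The green pentagon moved from (10, 8) to (10, 9), a distance of √(0² + 1²) ≈ 1.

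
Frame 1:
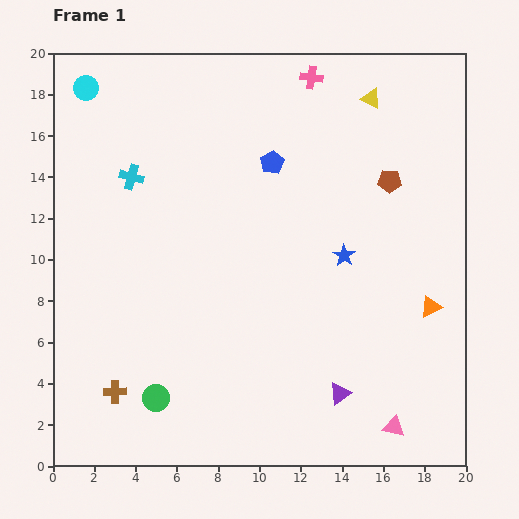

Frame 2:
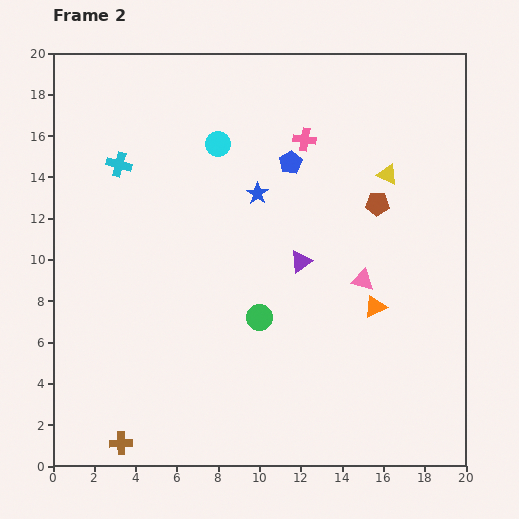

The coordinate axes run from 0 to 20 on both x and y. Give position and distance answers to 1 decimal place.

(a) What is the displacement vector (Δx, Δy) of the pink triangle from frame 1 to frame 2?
(-1.5, 7.1)

The pink triangle was at (16.5, 1.9) in frame 1 and (15.0, 9.0) in frame 2.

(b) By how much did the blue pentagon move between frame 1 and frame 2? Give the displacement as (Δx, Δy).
(0.9, 0.0)

The blue pentagon was at (10.6, 14.7) in frame 1 and (11.5, 14.7) in frame 2.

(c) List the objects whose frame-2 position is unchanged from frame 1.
none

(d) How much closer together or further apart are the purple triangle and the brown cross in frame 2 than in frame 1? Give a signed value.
+1.5

Distance in frame 1: 10.9. Distance in frame 2: 12.4.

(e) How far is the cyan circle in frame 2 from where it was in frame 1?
6.9

The cyan circle moved from (1.6, 18.3) to (8.0, 15.6), a distance of √(6.4² + 2.7²) ≈ 6.9.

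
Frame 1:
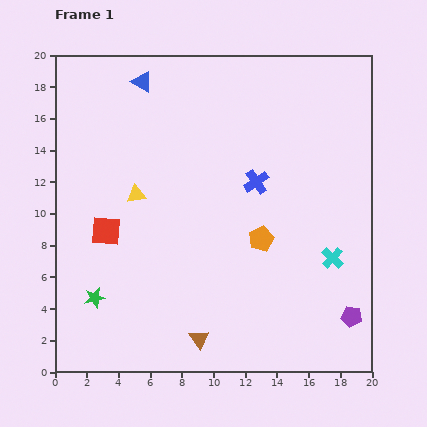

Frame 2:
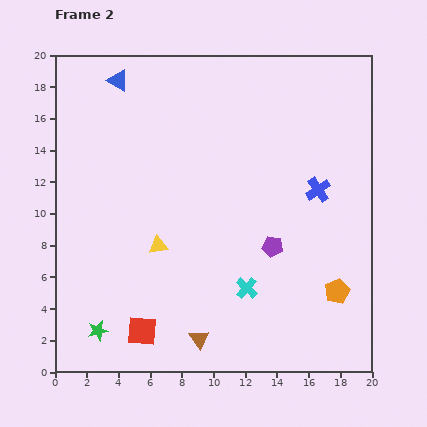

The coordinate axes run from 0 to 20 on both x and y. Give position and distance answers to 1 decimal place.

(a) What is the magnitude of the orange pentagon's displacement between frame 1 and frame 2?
5.8

The orange pentagon moved from (13.0, 8.4) to (17.8, 5.1), a distance of √(4.8² + 3.3²) ≈ 5.8.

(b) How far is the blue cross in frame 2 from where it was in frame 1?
3.9

The blue cross moved from (12.7, 12.0) to (16.6, 11.5), a distance of √(3.9² + 0.5²) ≈ 3.9.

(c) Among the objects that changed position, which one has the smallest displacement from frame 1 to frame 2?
the blue triangle

(moved 1.5)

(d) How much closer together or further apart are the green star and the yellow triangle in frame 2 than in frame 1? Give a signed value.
-0.4

Distance in frame 1: 7.0. Distance in frame 2: 6.6.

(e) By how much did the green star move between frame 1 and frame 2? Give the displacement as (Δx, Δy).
(0.2, -2.1)

The green star was at (2.5, 4.7) in frame 1 and (2.7, 2.6) in frame 2.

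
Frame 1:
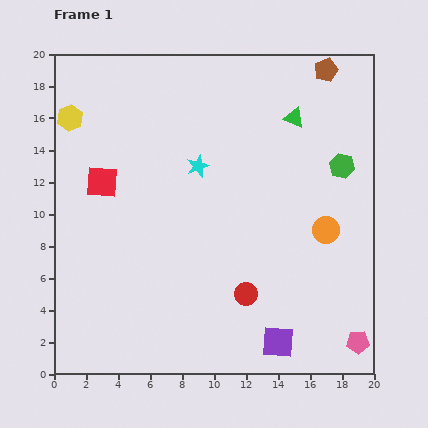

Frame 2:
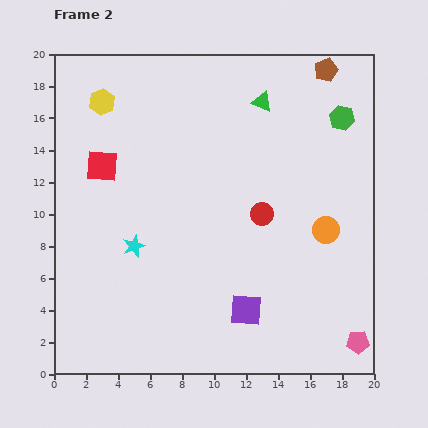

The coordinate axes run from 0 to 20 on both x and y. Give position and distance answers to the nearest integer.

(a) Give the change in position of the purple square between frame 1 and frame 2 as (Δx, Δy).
(-2, 2)

The purple square was at (14, 2) in frame 1 and (12, 4) in frame 2.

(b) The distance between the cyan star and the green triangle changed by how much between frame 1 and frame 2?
+5

Distance in frame 1: 7. Distance in frame 2: 12.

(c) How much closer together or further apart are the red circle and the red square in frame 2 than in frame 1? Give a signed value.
-1

Distance in frame 1: 11. Distance in frame 2: 10.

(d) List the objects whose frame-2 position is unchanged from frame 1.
the orange circle, the pink pentagon, the brown pentagon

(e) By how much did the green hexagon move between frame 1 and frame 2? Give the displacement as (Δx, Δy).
(0, 3)

The green hexagon was at (18, 13) in frame 1 and (18, 16) in frame 2.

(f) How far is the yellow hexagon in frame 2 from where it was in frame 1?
2

The yellow hexagon moved from (1, 16) to (3, 17), a distance of √(2² + 1²) ≈ 2.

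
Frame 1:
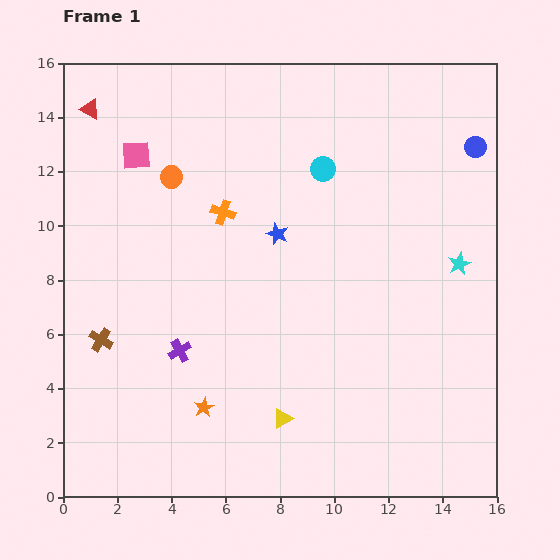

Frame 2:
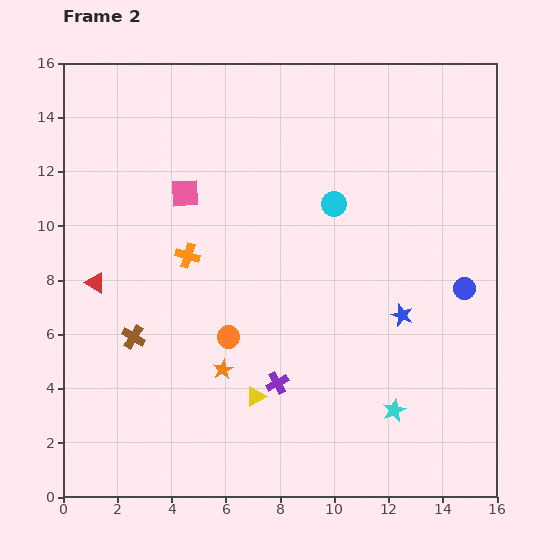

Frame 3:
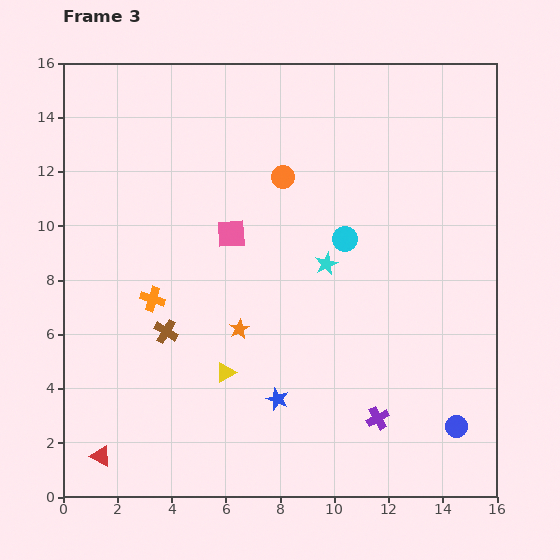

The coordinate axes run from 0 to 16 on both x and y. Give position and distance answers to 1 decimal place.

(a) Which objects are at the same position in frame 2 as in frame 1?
none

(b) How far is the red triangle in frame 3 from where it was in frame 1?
12.8

The red triangle moved from (1.0, 14.3) to (1.4, 1.5), a distance of √(0.4² + 12.8²) ≈ 12.8.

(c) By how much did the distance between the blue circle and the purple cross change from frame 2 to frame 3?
-4.8

Distance in frame 2: 7.7. Distance in frame 3: 2.9.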